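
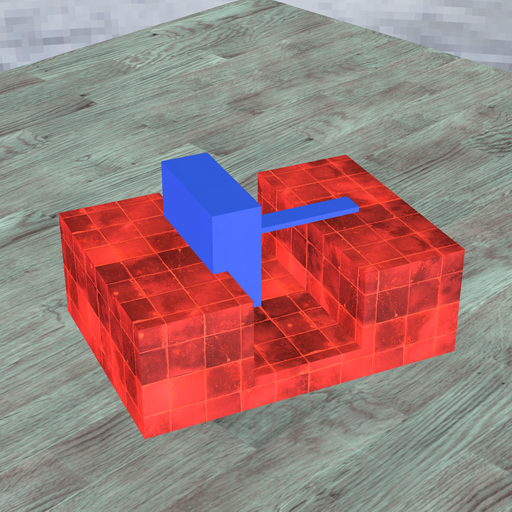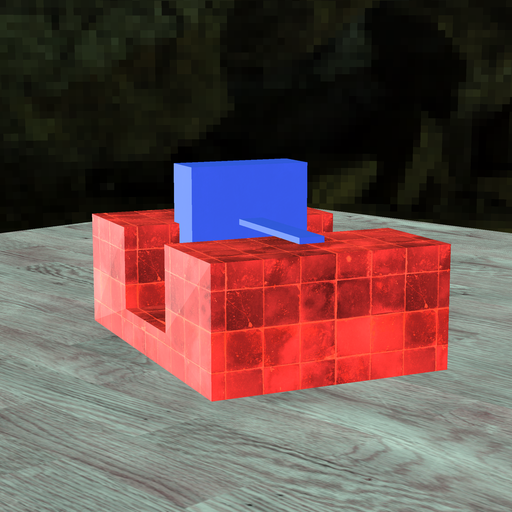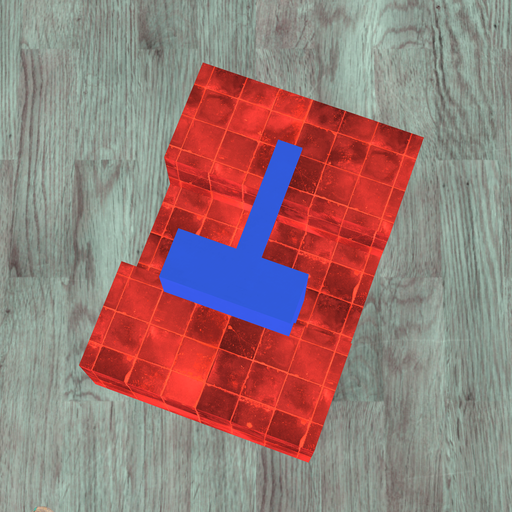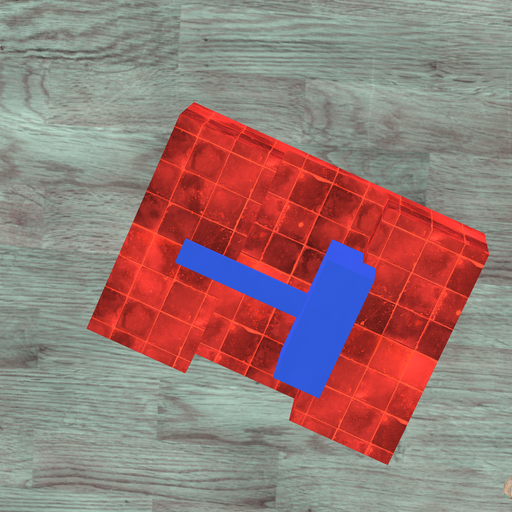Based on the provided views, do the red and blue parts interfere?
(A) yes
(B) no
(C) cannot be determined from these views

(A) yes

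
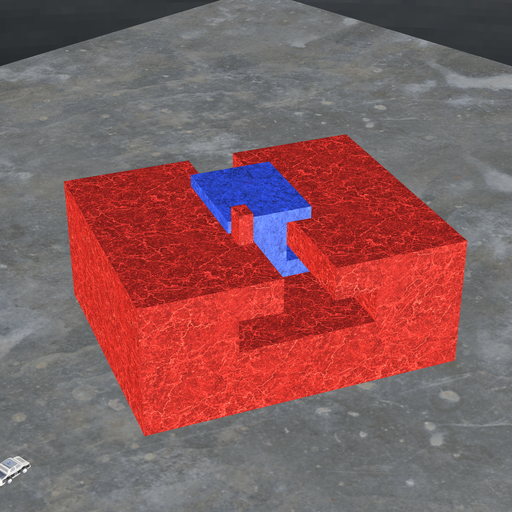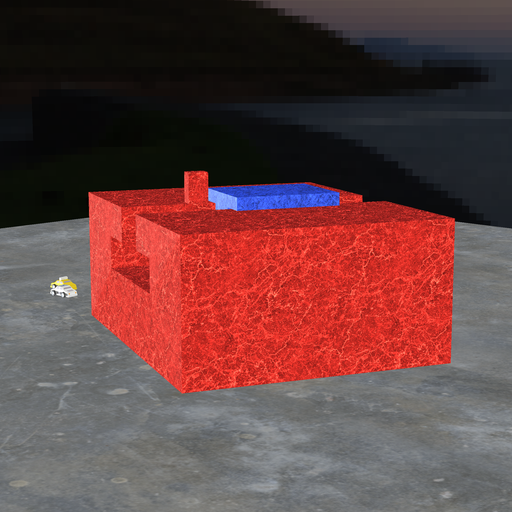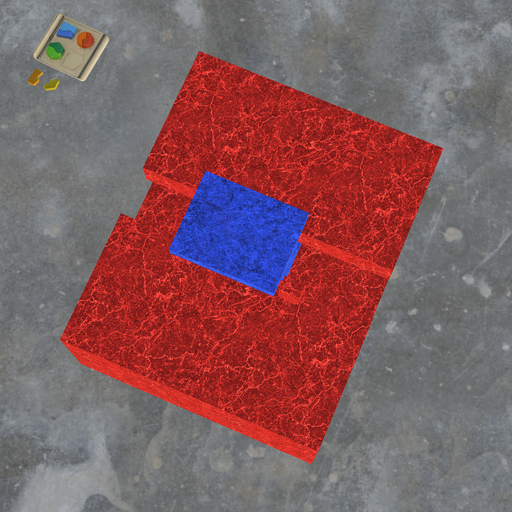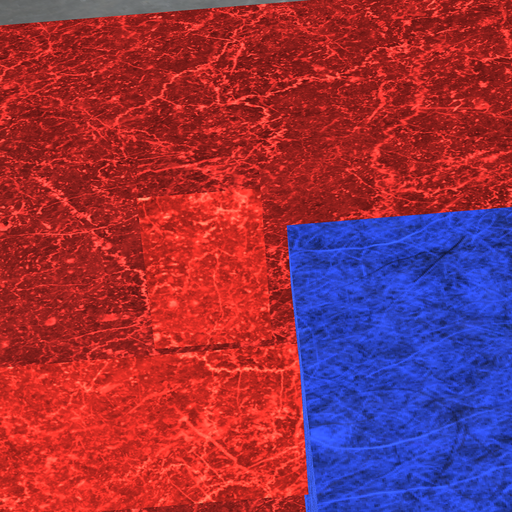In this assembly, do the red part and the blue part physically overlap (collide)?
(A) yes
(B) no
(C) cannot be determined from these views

(B) no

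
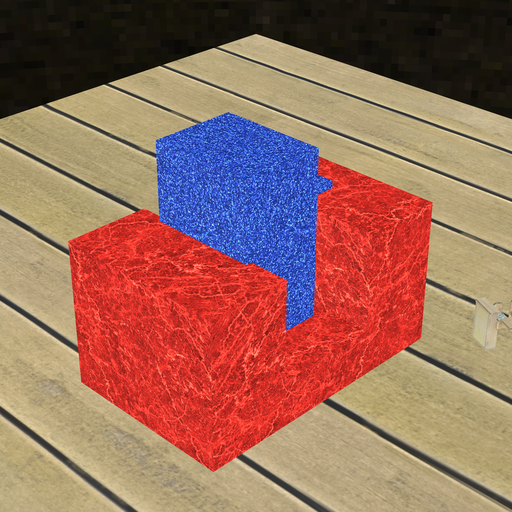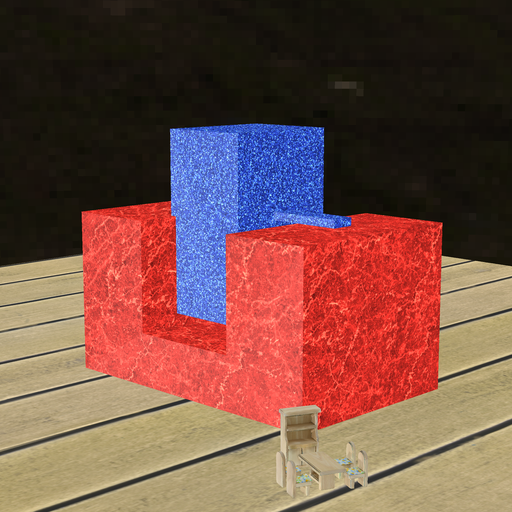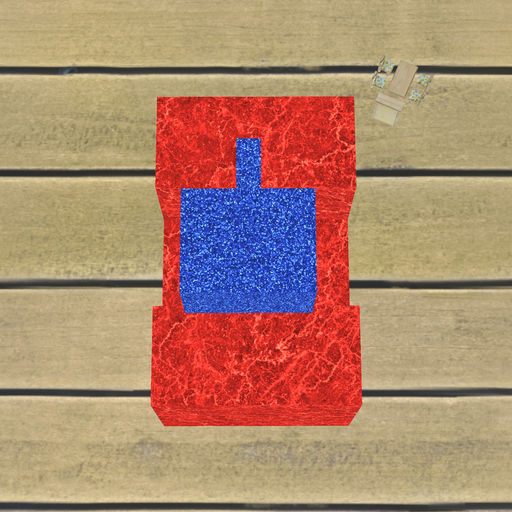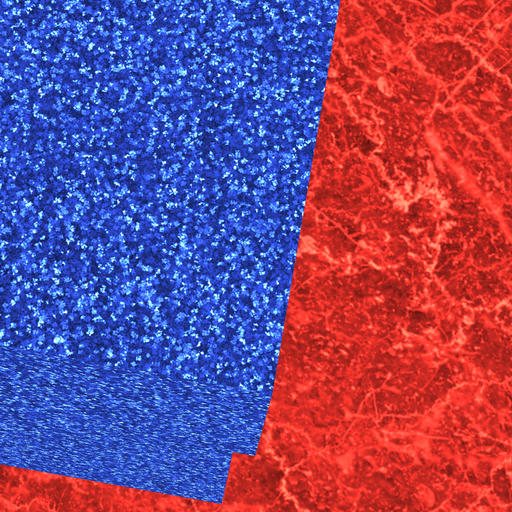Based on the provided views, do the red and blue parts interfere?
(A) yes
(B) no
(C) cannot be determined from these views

(A) yes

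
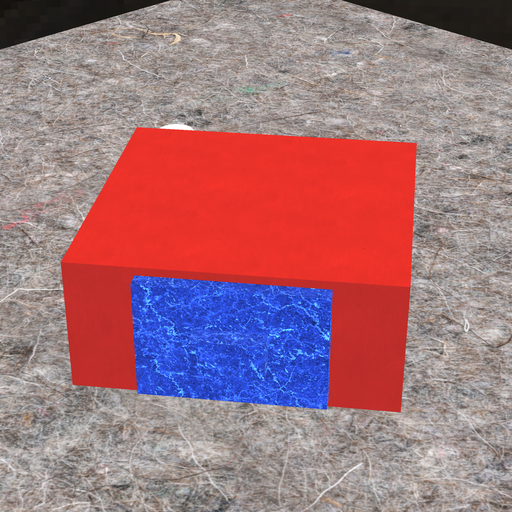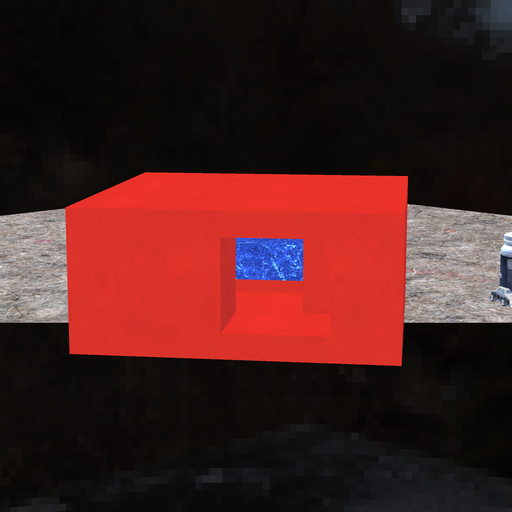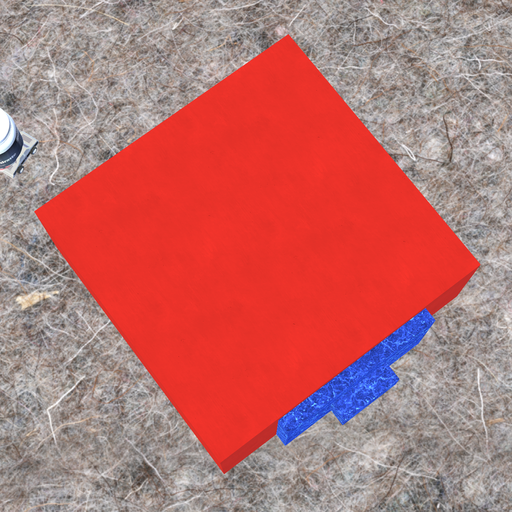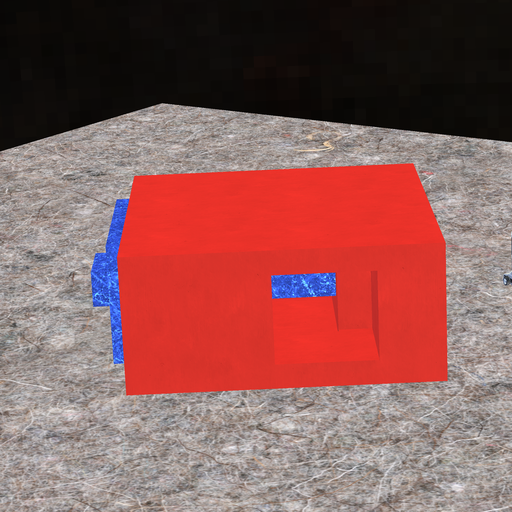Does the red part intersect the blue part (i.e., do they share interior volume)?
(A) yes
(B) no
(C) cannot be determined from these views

(A) yes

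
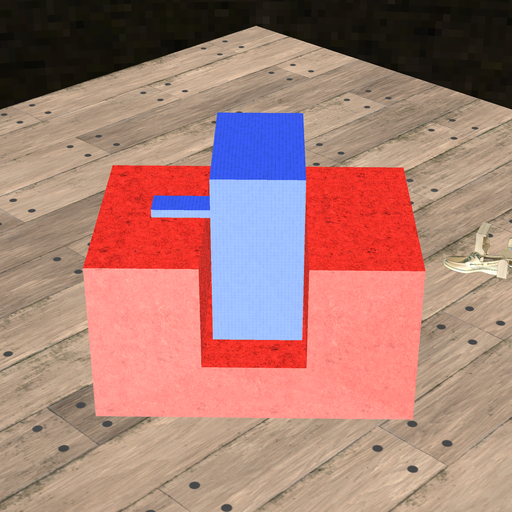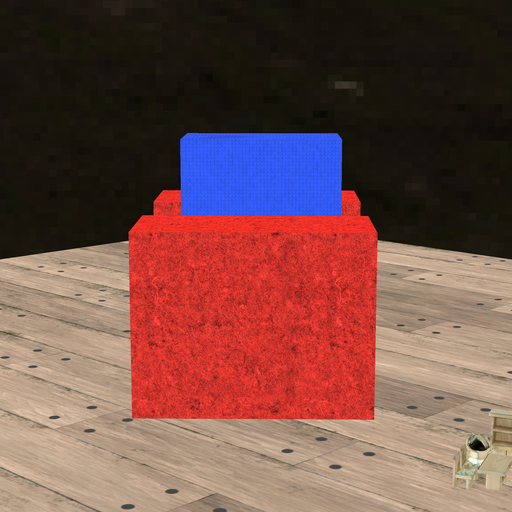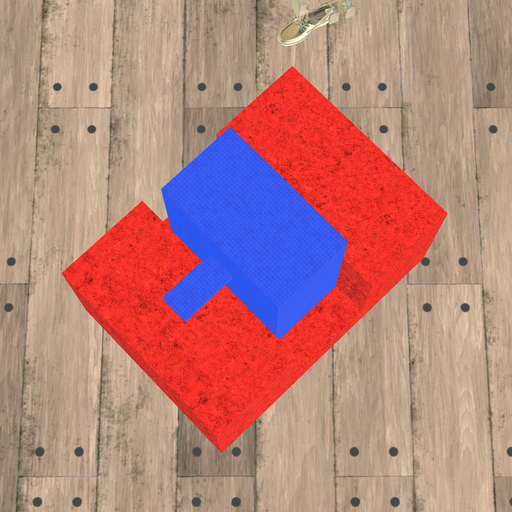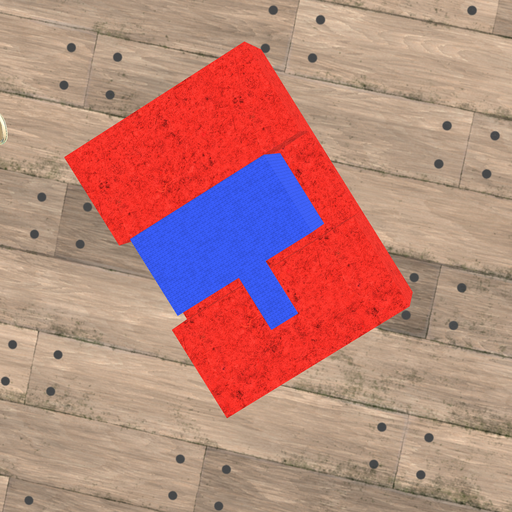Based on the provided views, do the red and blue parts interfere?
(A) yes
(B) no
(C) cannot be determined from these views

(B) no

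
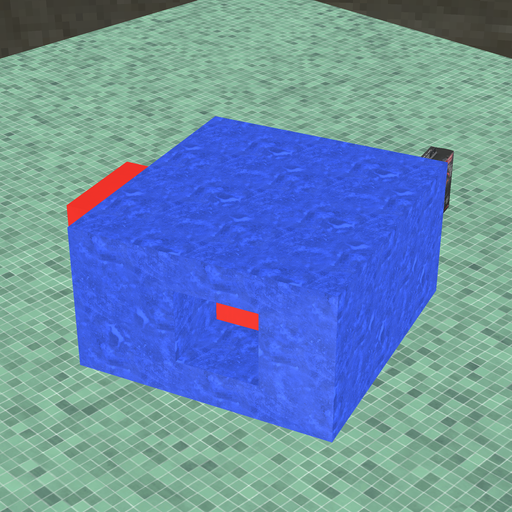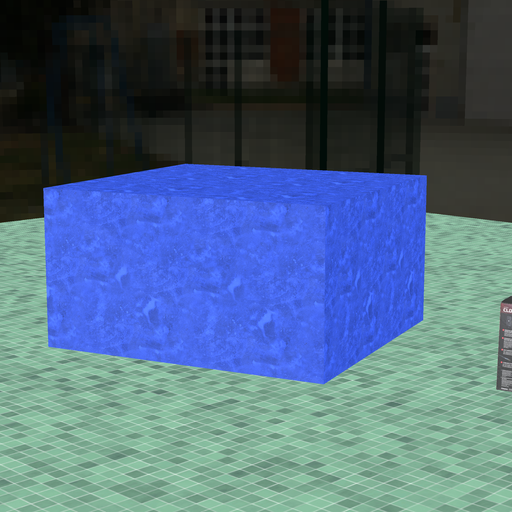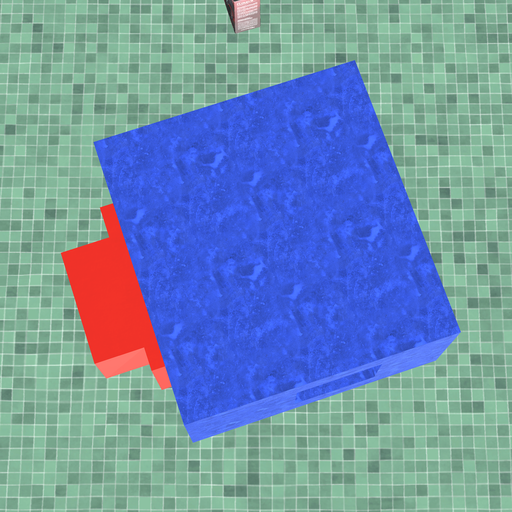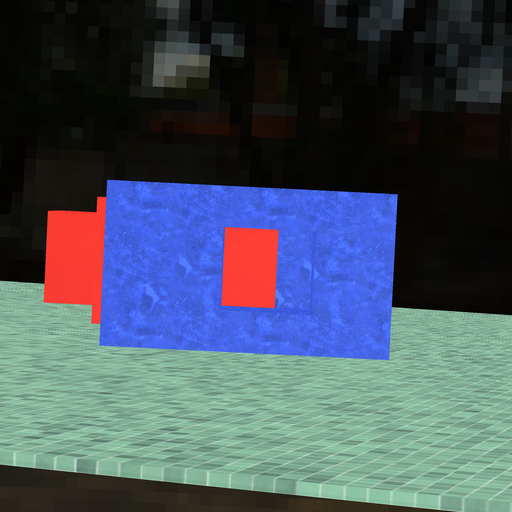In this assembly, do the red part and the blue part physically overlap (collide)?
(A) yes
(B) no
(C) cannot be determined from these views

(A) yes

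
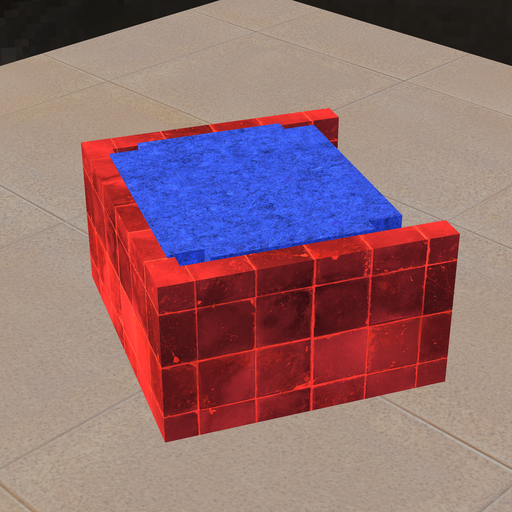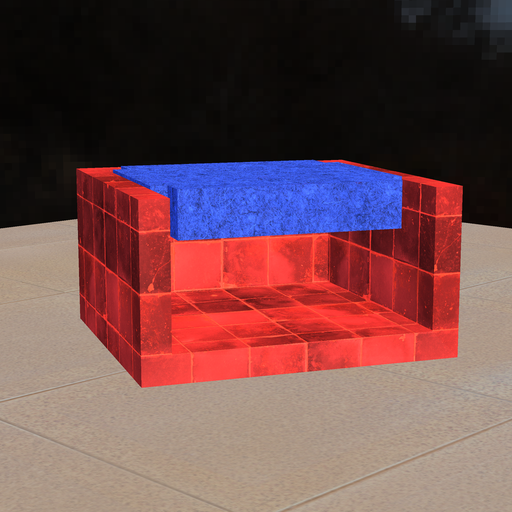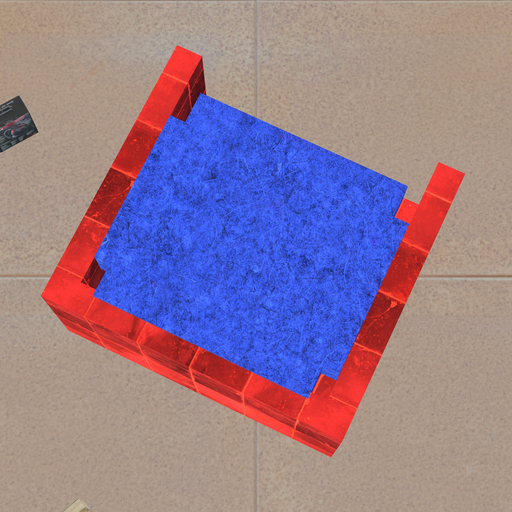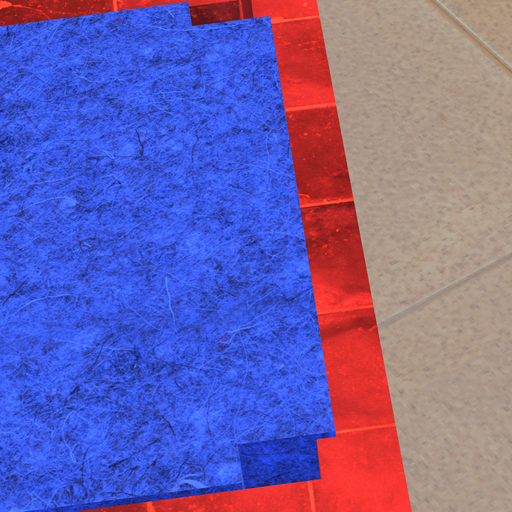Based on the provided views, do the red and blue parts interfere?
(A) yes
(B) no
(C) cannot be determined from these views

(A) yes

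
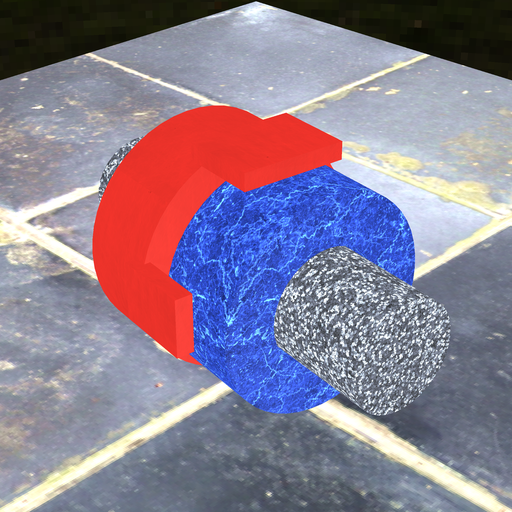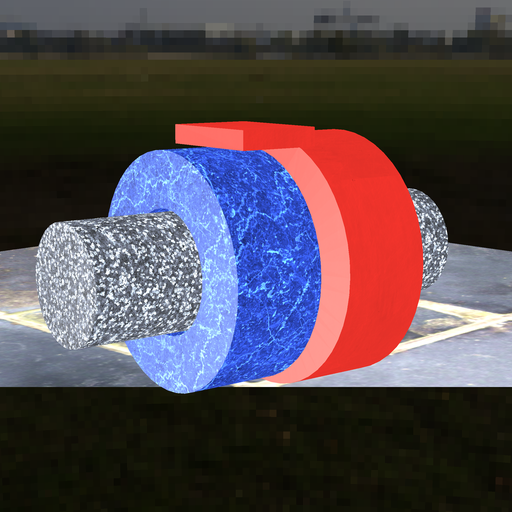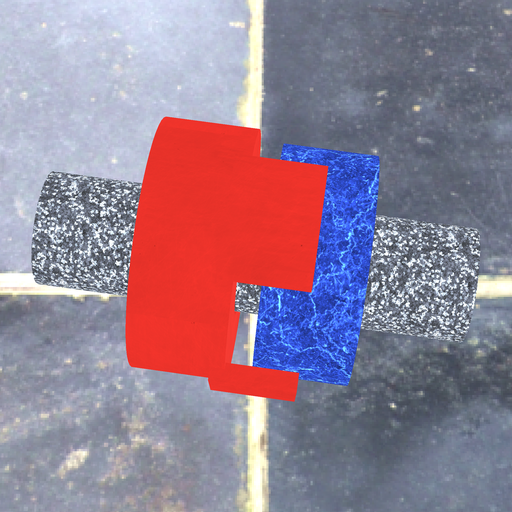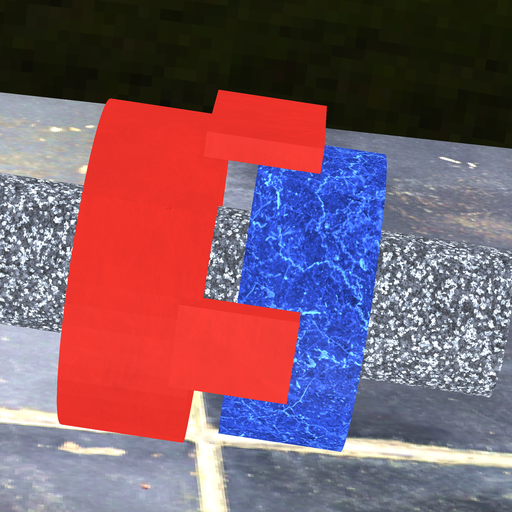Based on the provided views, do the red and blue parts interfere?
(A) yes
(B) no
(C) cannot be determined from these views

(B) no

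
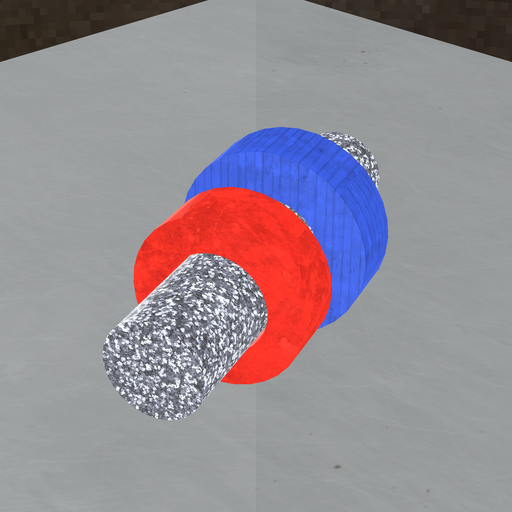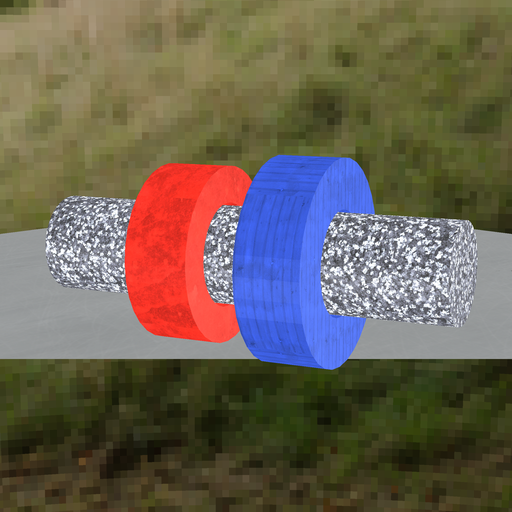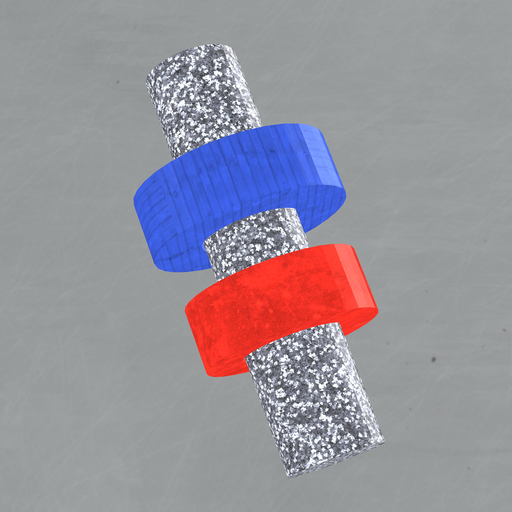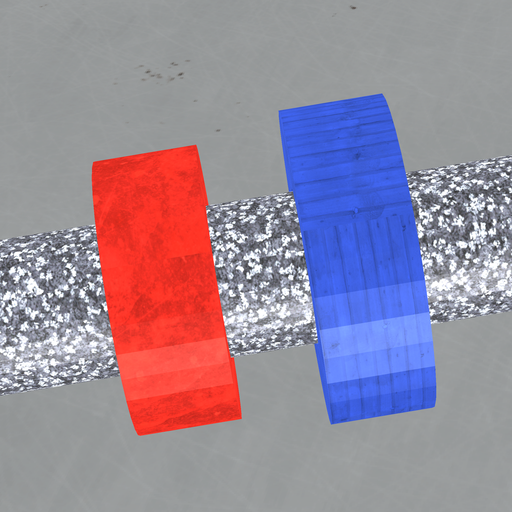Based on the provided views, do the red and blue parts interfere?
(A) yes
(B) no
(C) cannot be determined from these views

(B) no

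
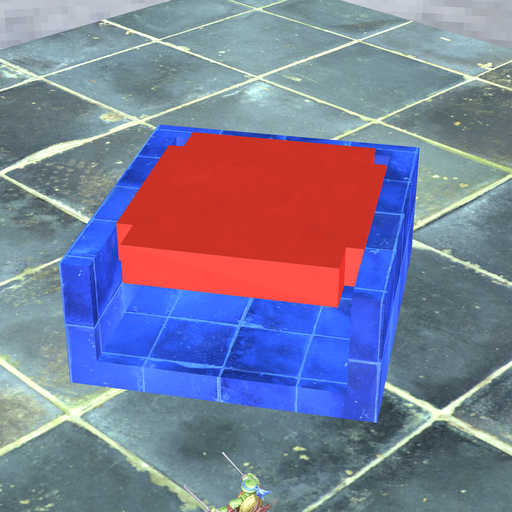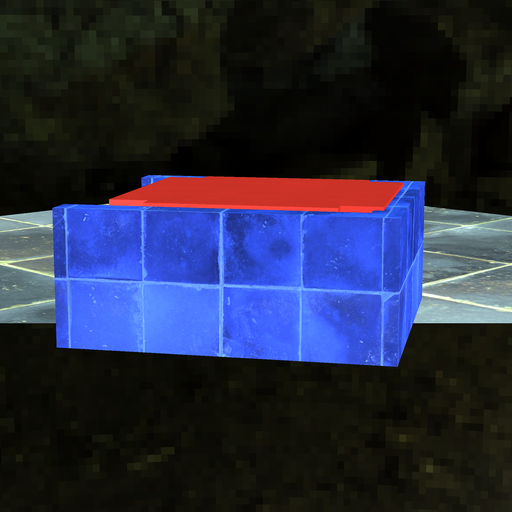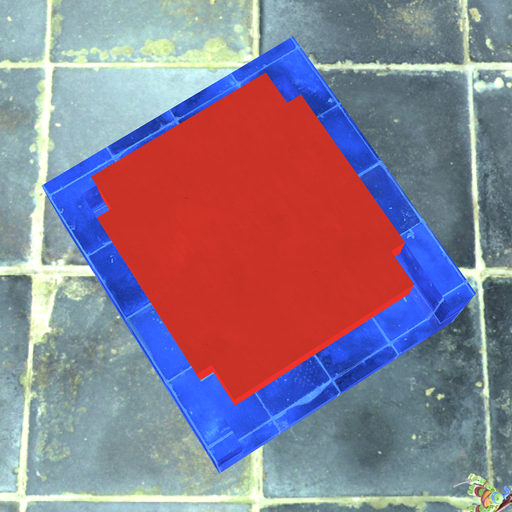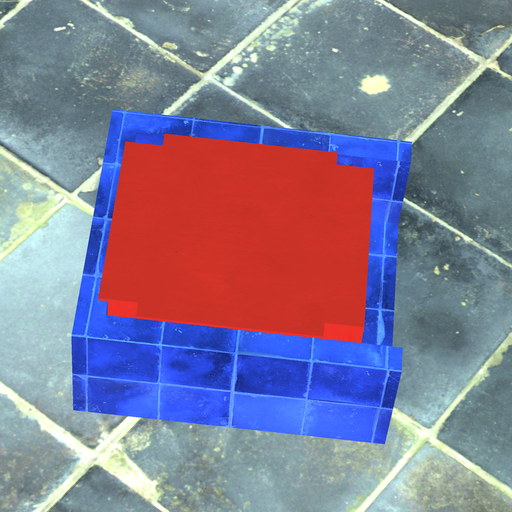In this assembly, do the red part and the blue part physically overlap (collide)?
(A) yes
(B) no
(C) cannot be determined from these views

(A) yes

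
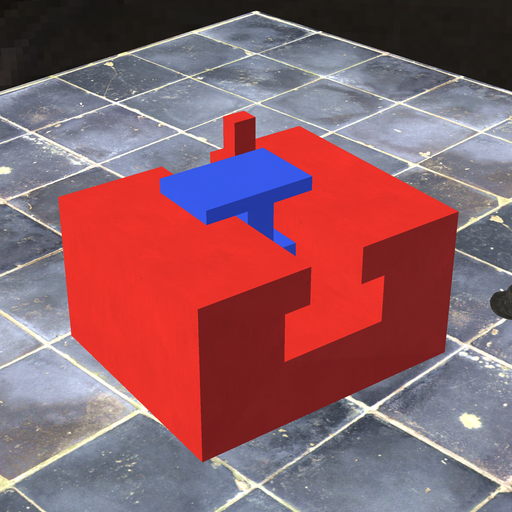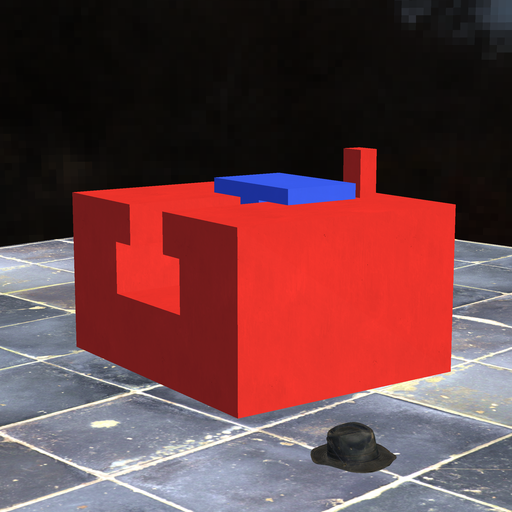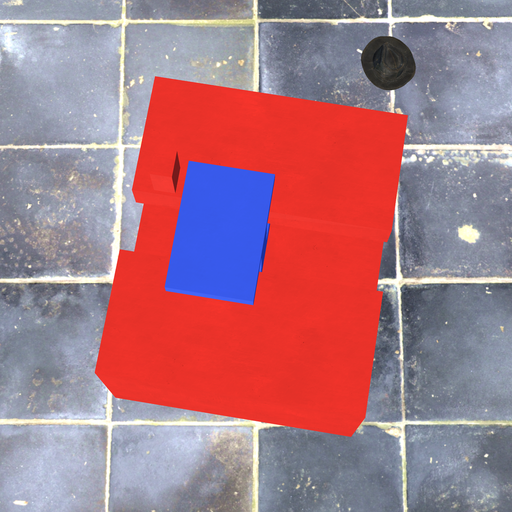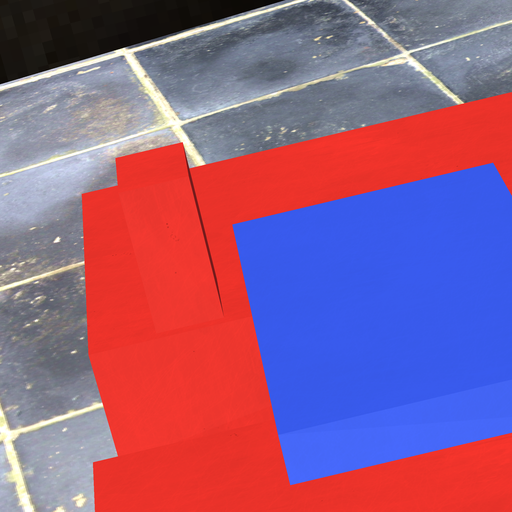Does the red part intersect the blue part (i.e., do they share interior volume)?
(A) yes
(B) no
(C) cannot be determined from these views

(B) no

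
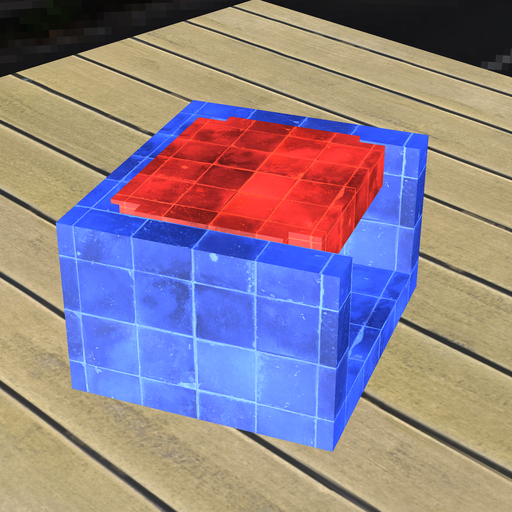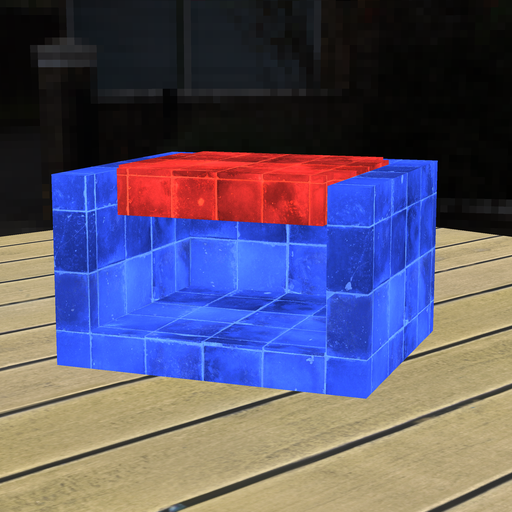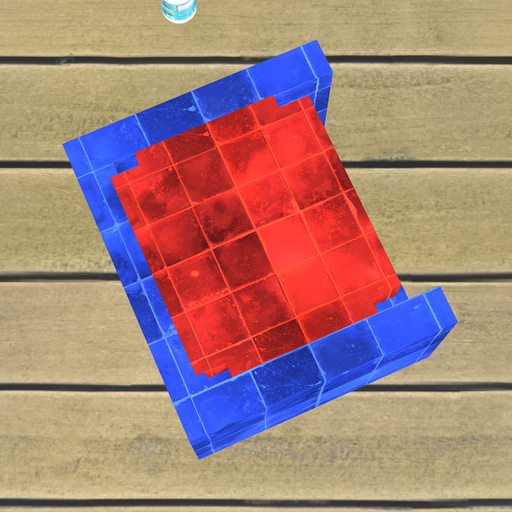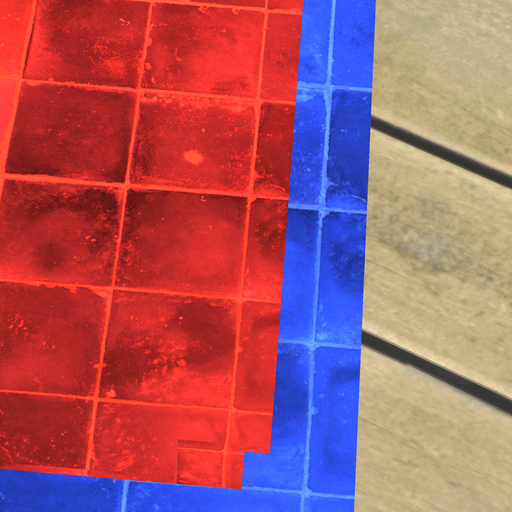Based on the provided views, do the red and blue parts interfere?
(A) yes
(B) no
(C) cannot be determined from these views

(A) yes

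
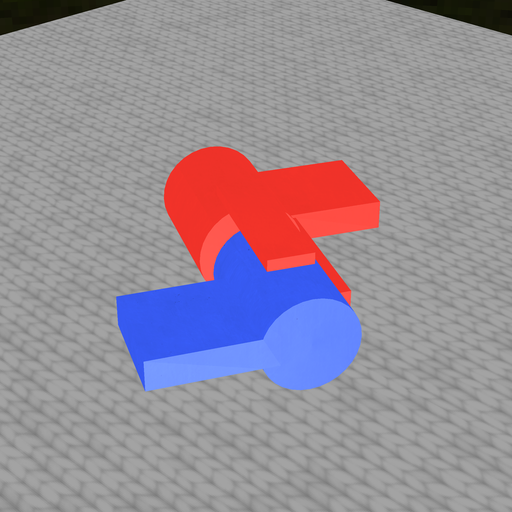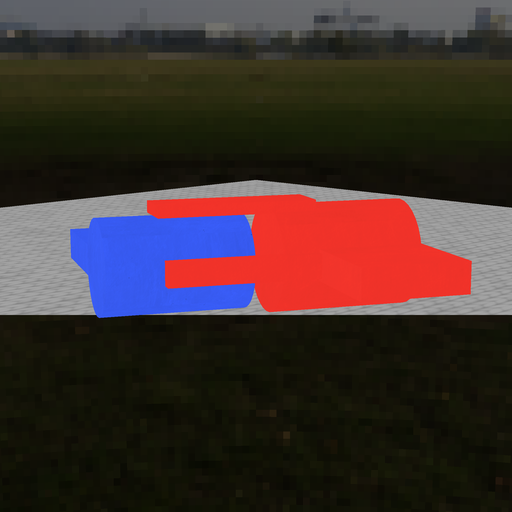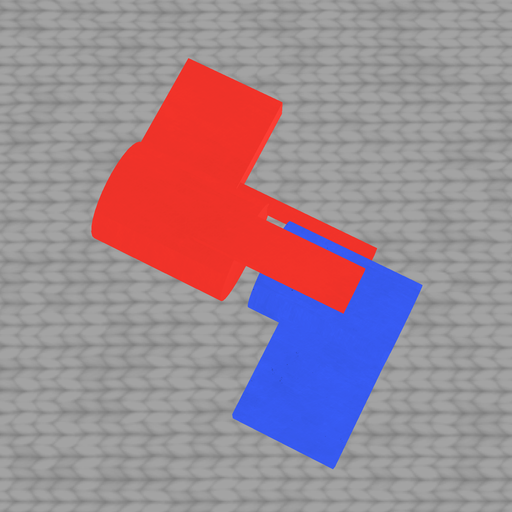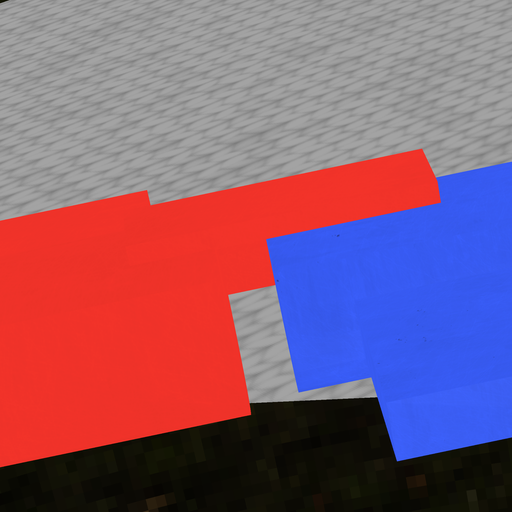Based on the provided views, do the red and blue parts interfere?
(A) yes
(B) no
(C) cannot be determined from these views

(B) no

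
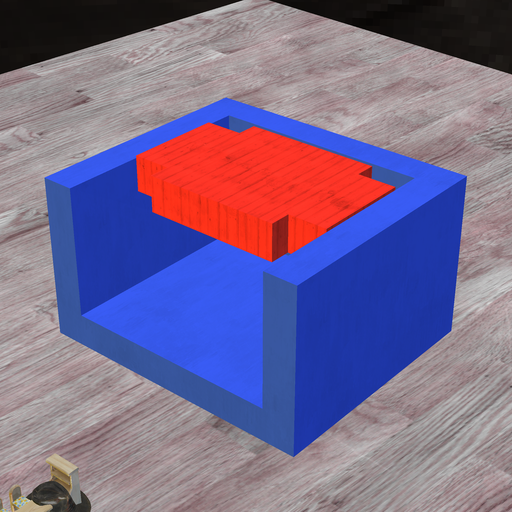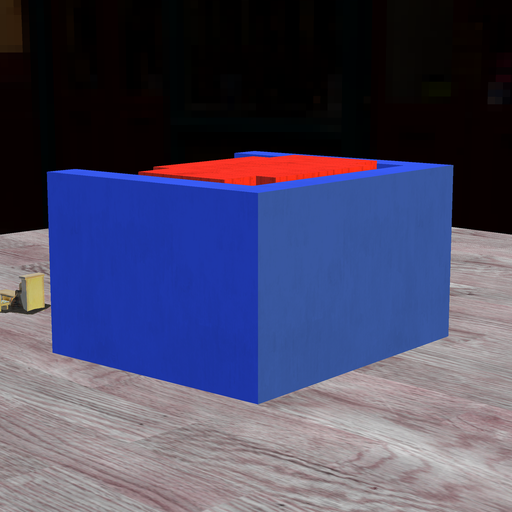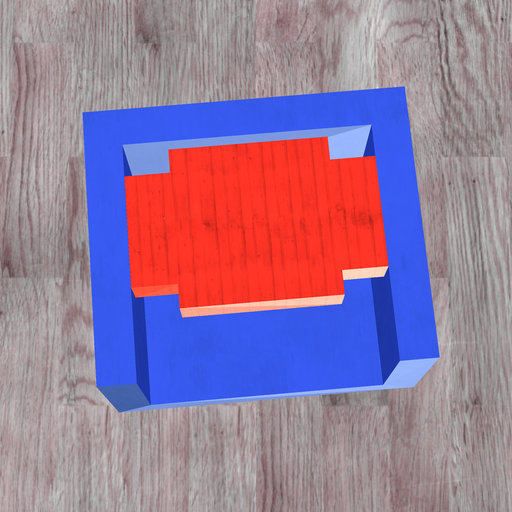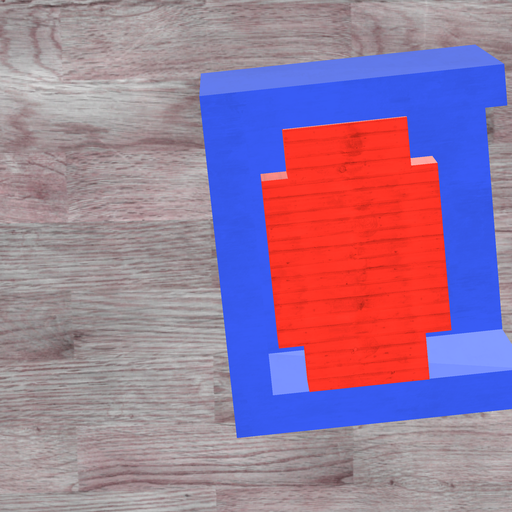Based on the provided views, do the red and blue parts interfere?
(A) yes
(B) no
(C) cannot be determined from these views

(B) no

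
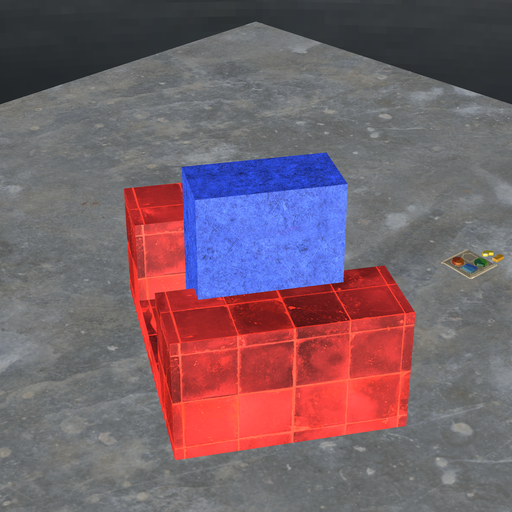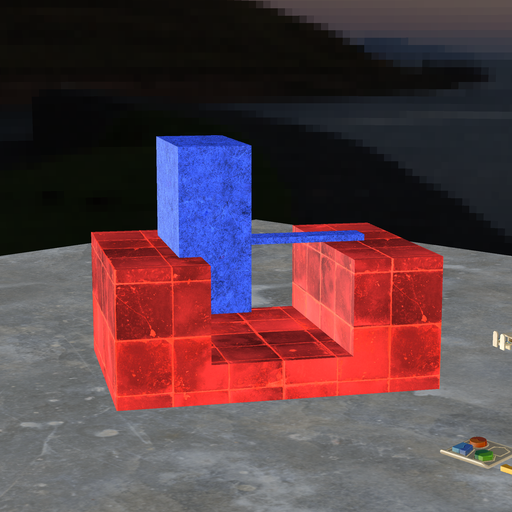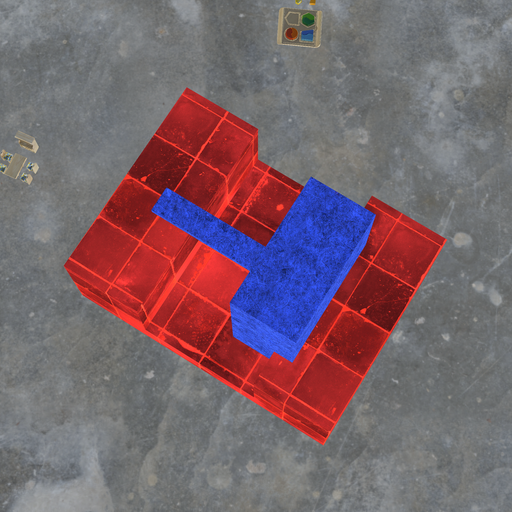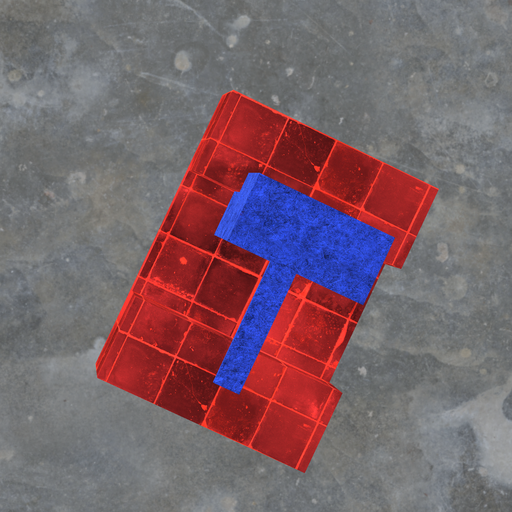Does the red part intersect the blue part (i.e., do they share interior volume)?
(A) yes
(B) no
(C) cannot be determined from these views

(A) yes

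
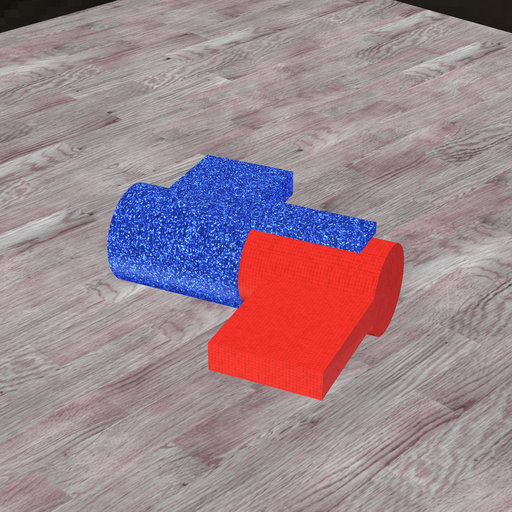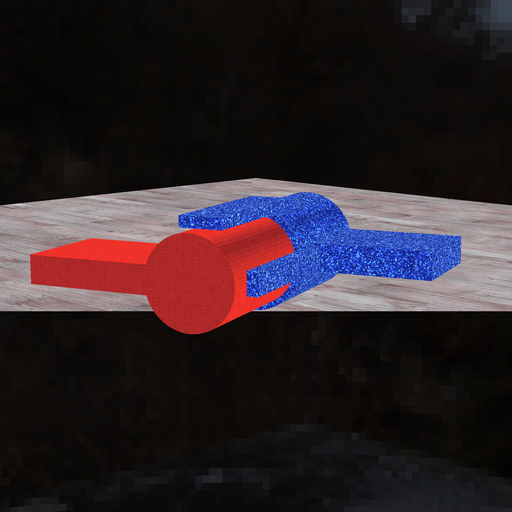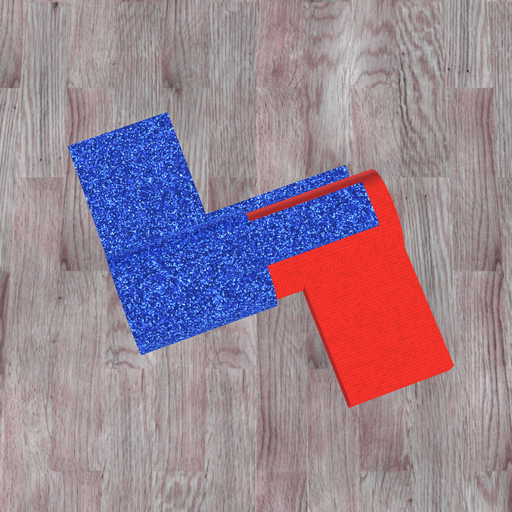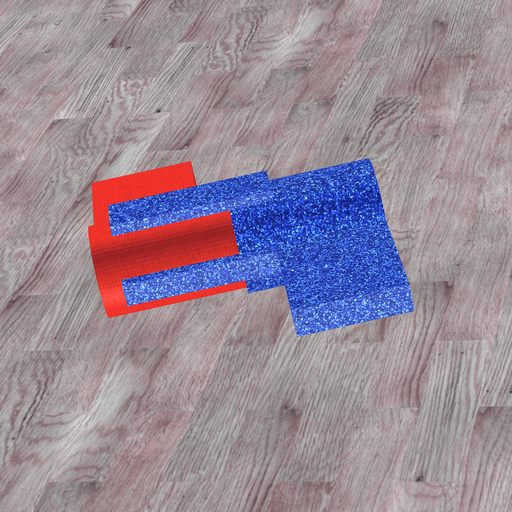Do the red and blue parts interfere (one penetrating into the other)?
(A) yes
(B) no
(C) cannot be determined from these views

(A) yes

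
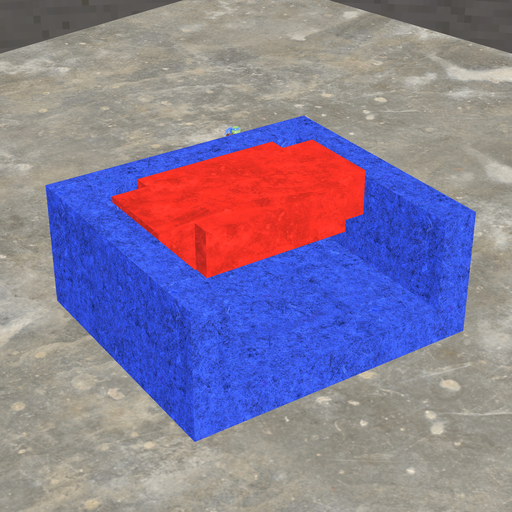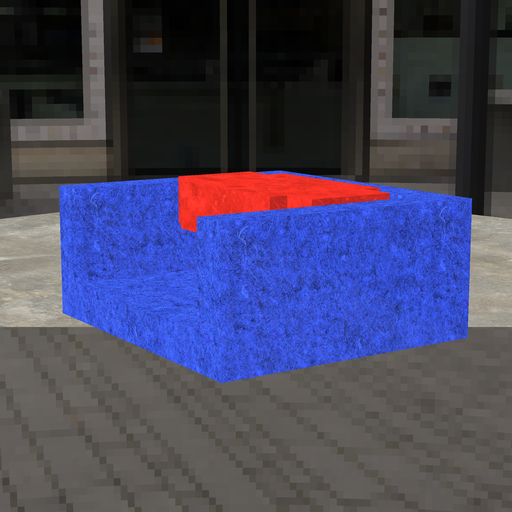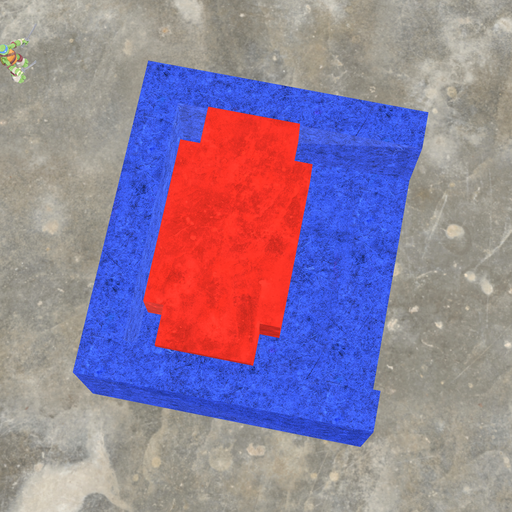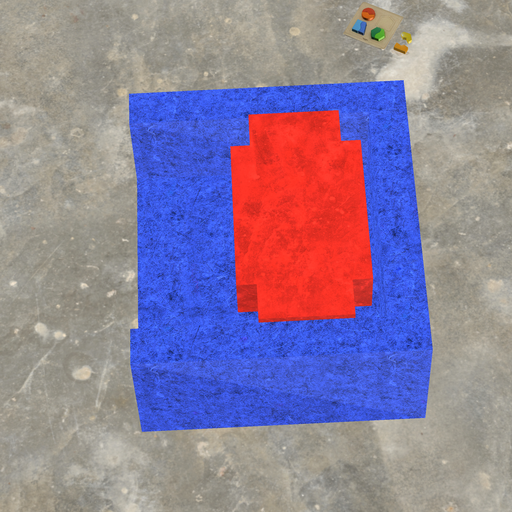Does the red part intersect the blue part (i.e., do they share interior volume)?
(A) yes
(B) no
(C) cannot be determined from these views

(B) no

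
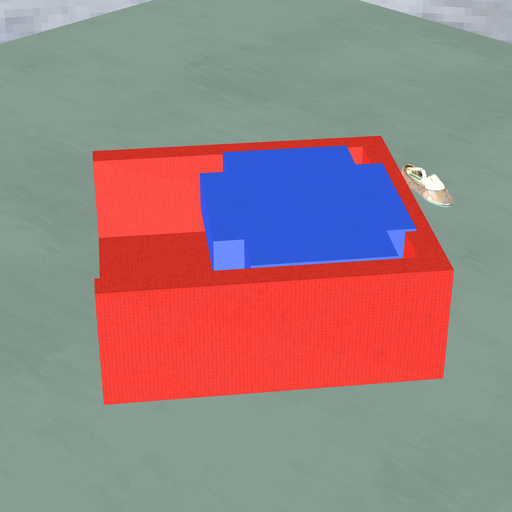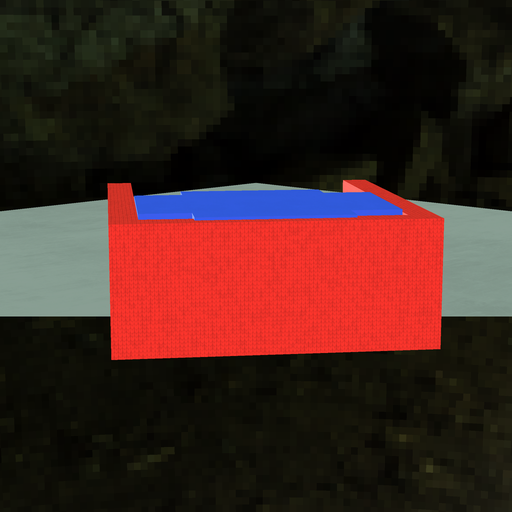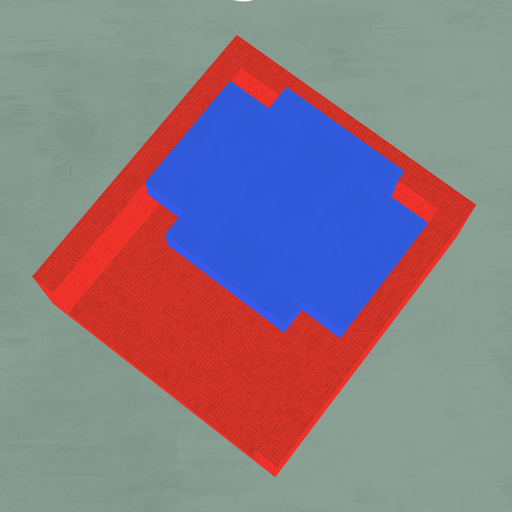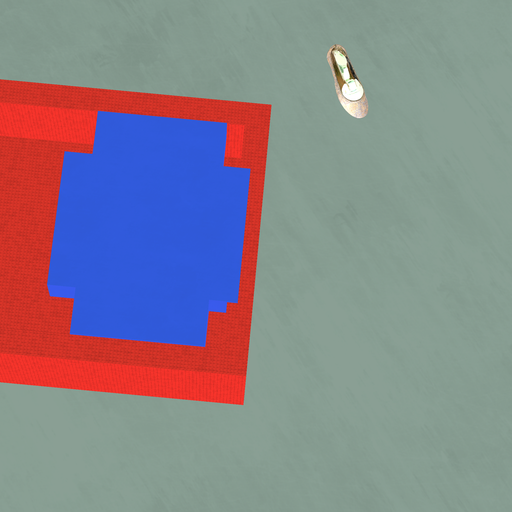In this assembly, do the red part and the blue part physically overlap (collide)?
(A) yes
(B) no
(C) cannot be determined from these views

(A) yes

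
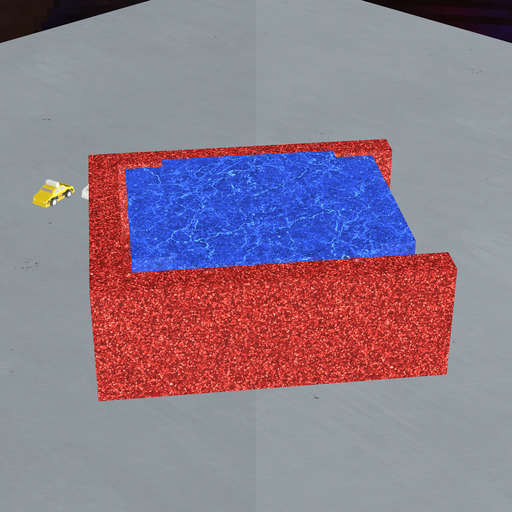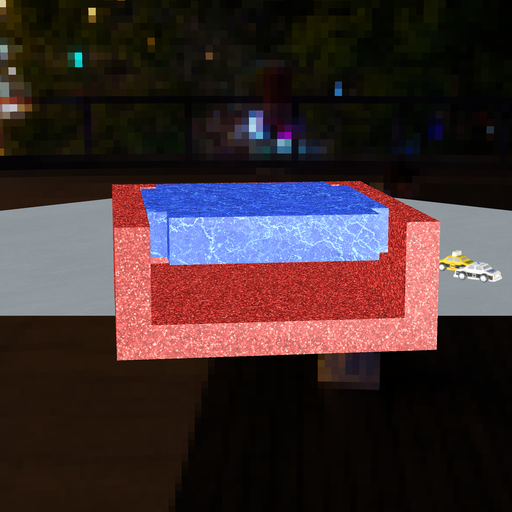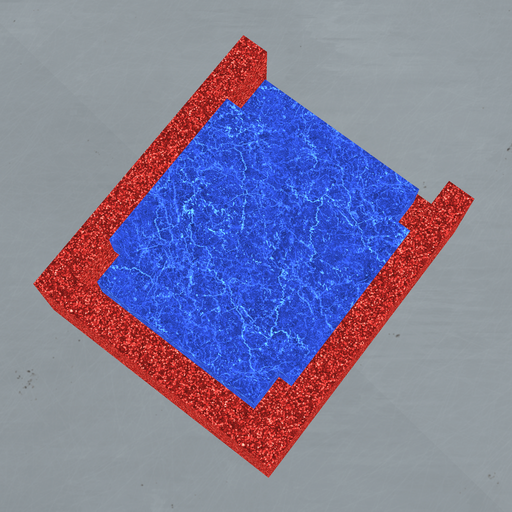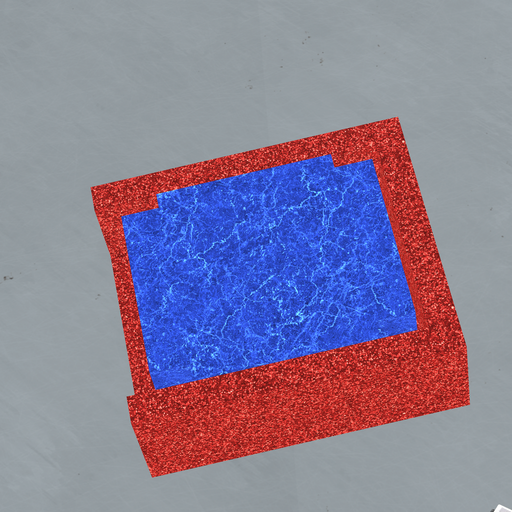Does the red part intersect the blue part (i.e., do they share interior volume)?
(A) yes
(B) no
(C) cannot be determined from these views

(B) no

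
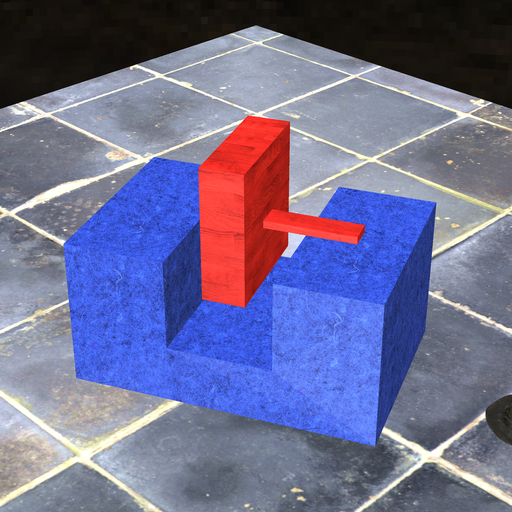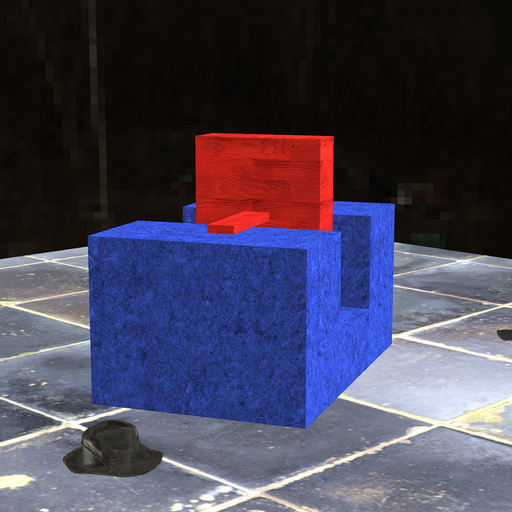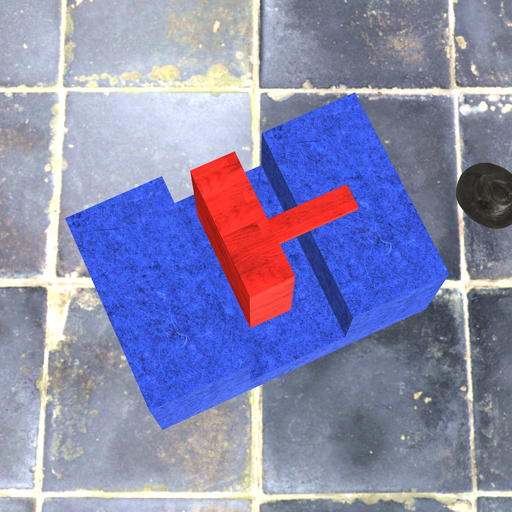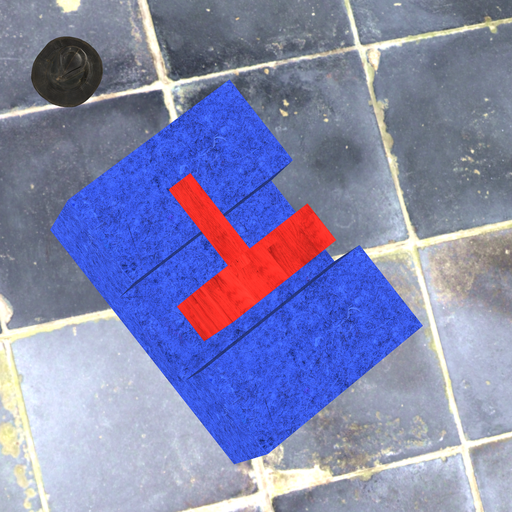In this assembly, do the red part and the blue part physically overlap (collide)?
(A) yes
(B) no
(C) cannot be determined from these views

(B) no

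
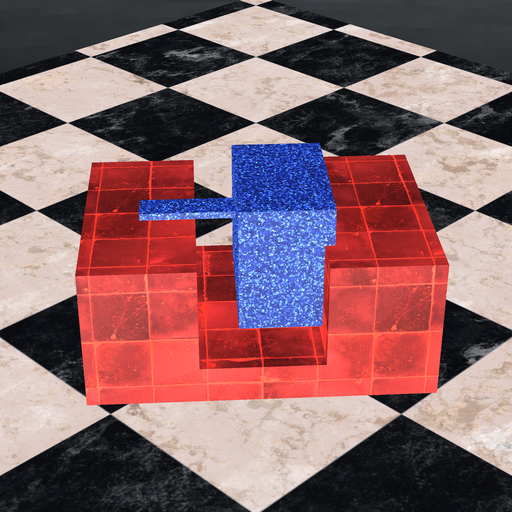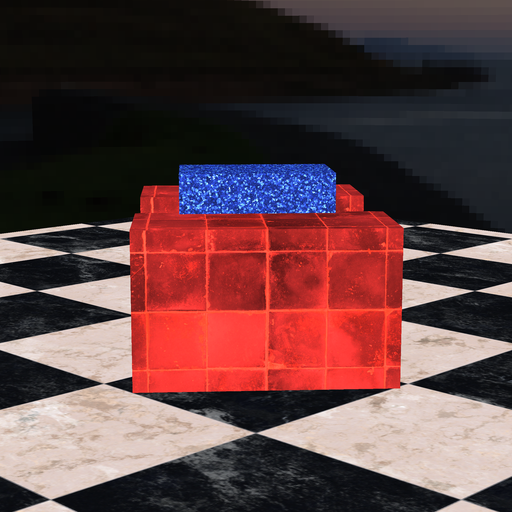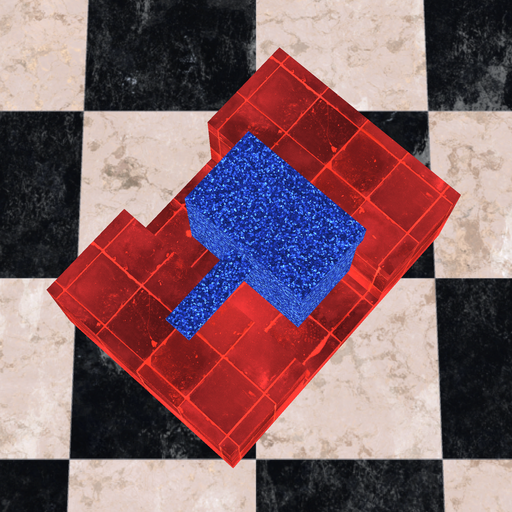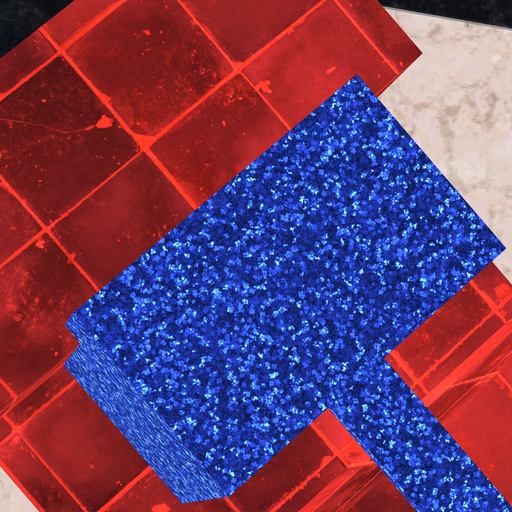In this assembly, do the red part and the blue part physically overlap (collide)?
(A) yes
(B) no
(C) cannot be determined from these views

(A) yes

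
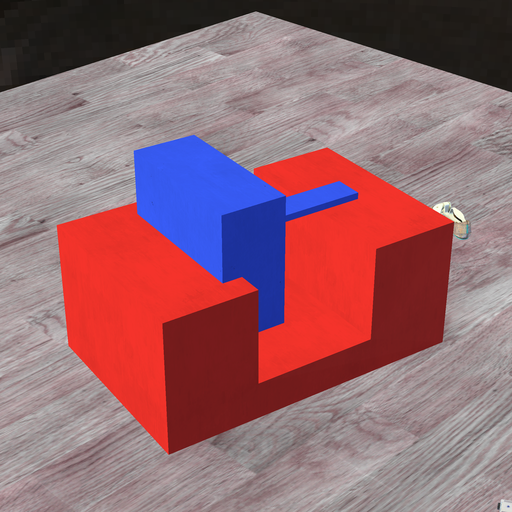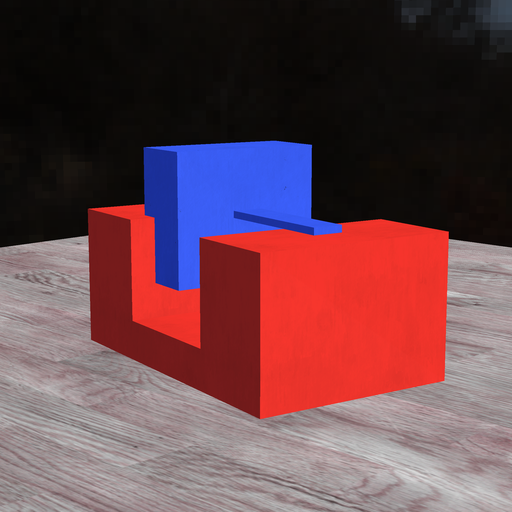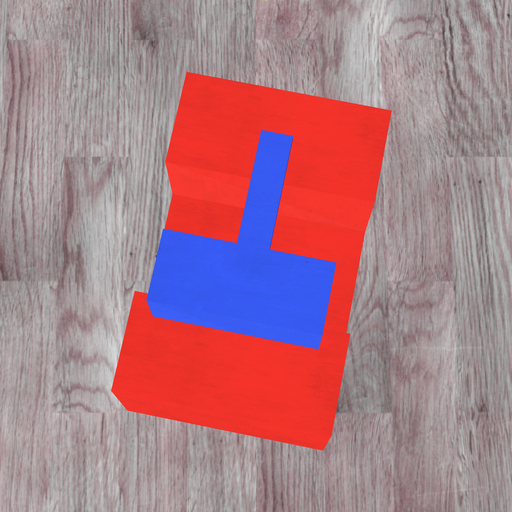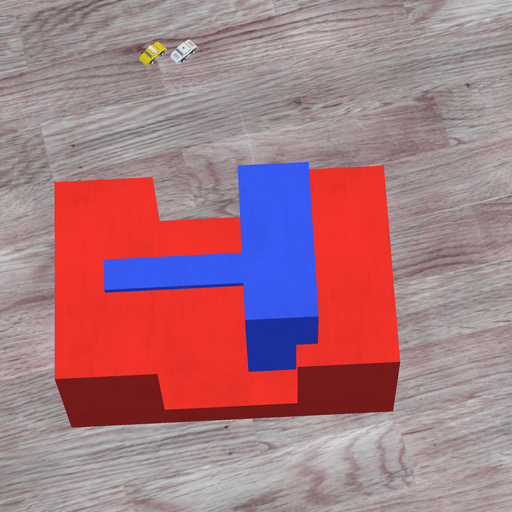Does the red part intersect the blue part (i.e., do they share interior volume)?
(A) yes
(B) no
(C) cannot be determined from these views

(A) yes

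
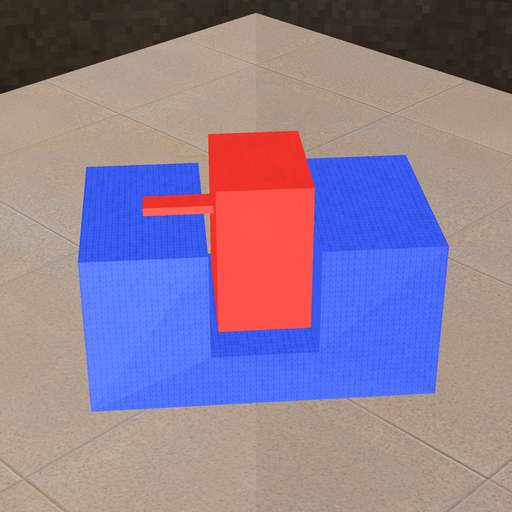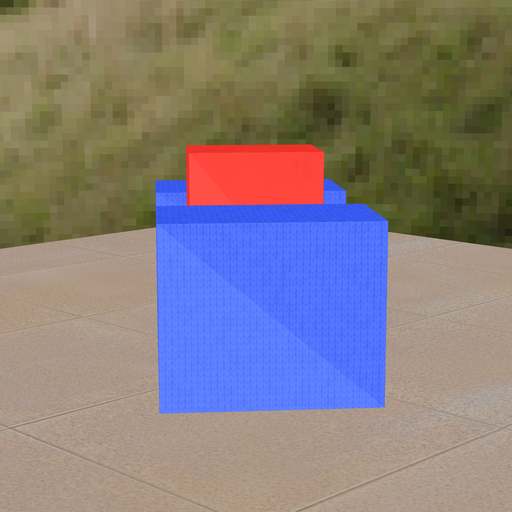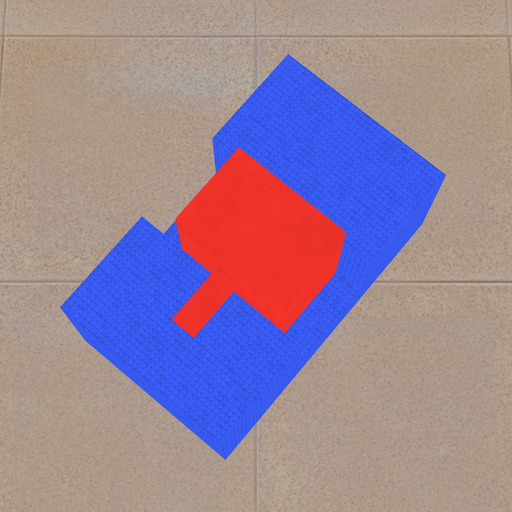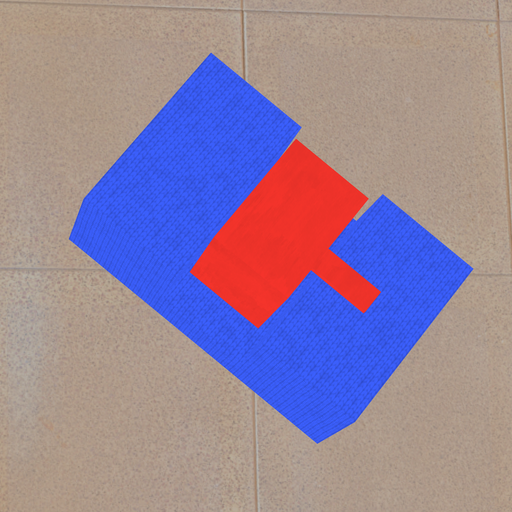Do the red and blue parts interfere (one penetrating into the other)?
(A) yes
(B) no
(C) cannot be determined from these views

(B) no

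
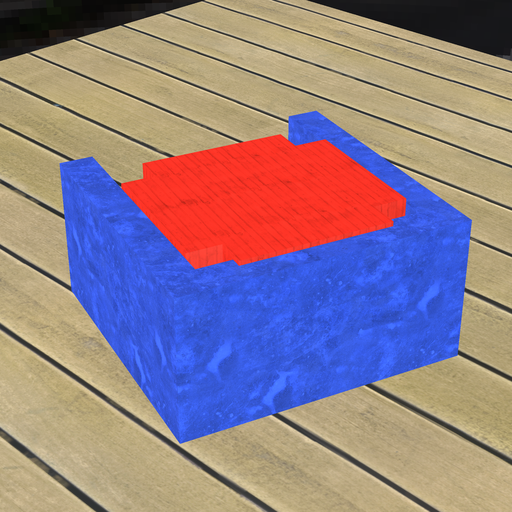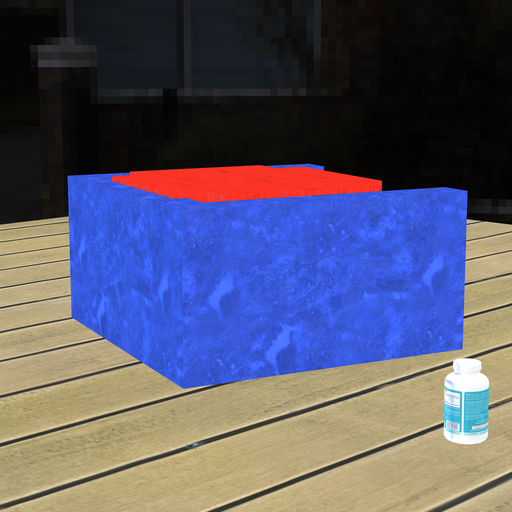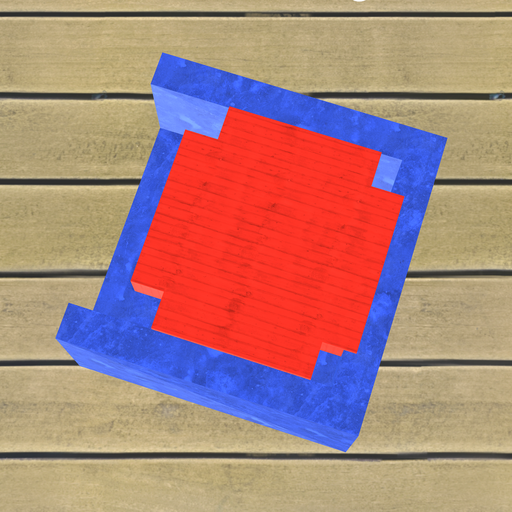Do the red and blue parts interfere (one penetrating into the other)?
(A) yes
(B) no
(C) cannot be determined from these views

(A) yes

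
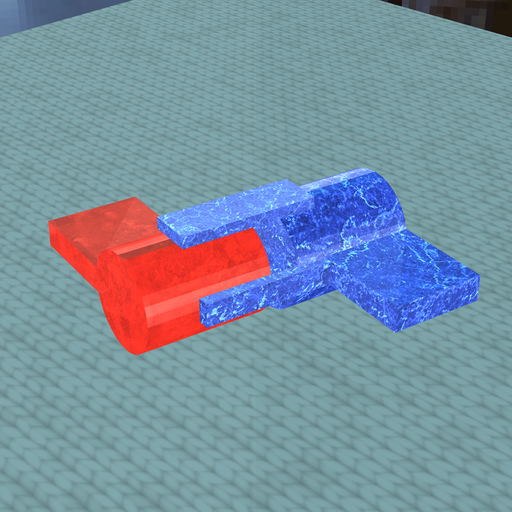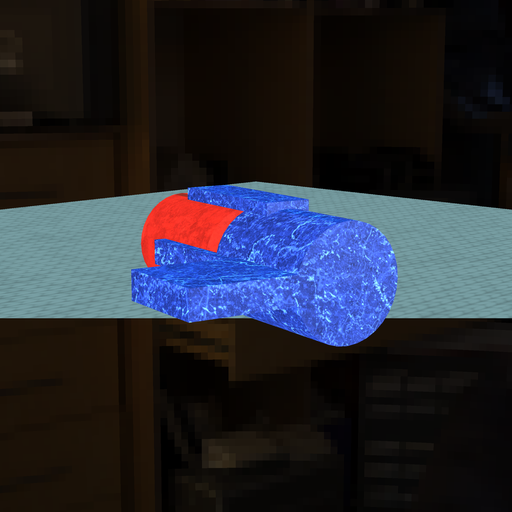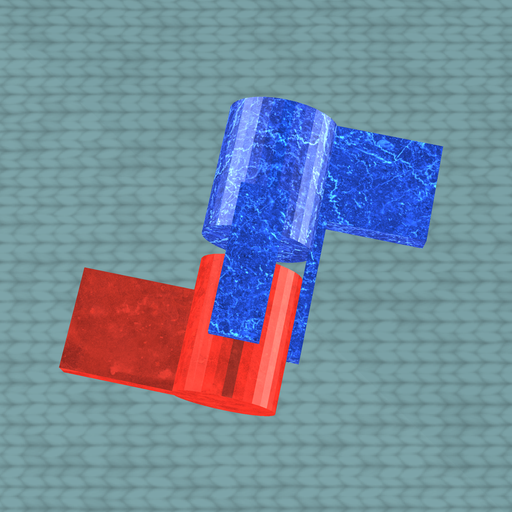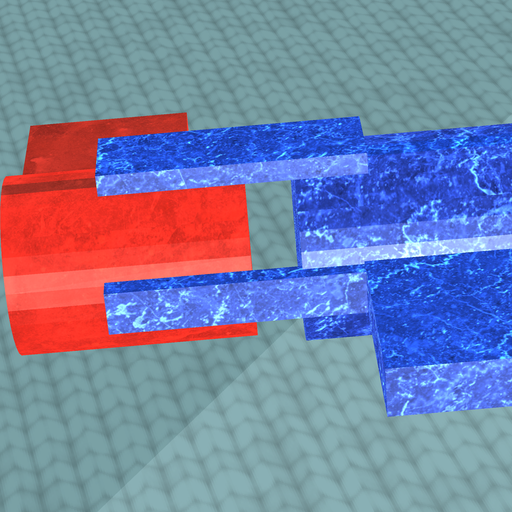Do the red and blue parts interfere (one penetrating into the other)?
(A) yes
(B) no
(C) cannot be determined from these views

(B) no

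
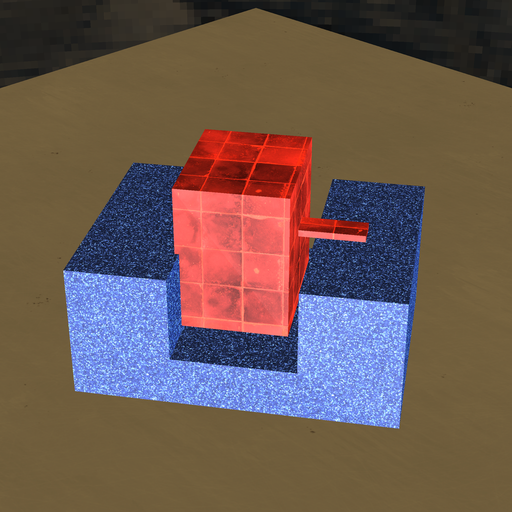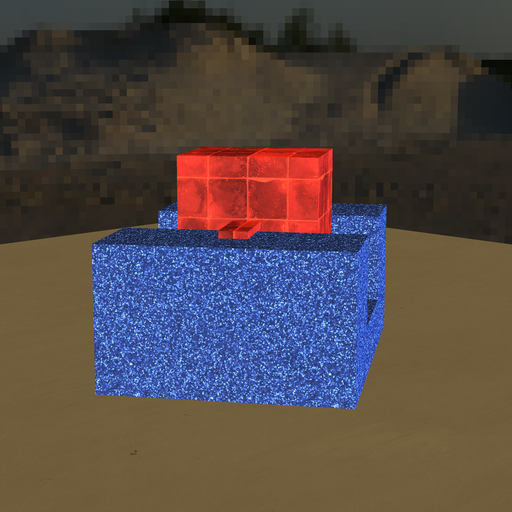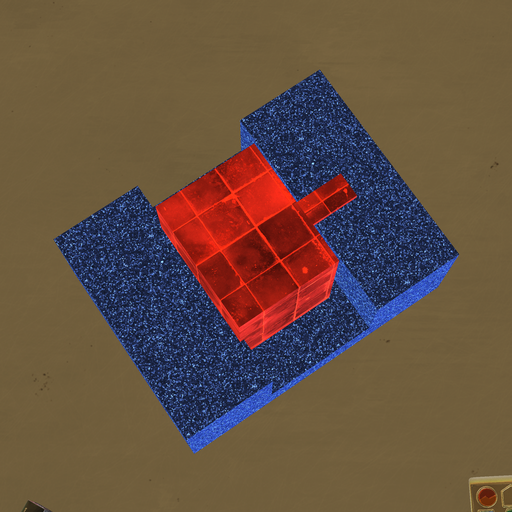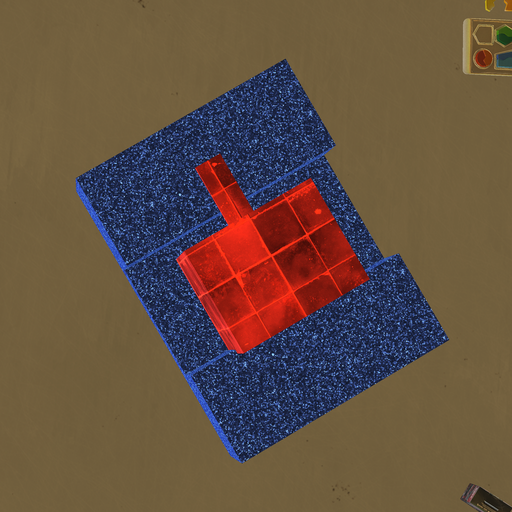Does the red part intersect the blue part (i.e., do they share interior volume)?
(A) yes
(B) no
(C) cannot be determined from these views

(A) yes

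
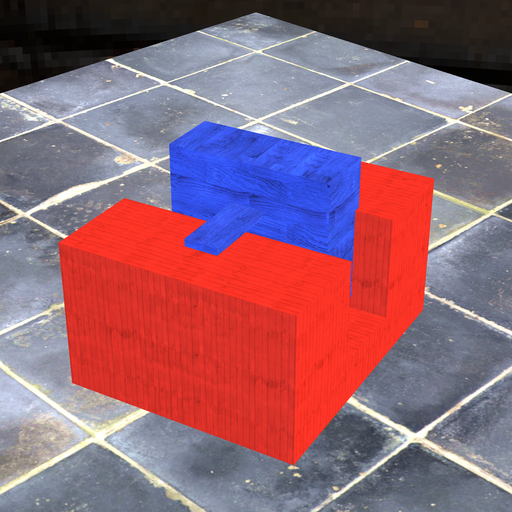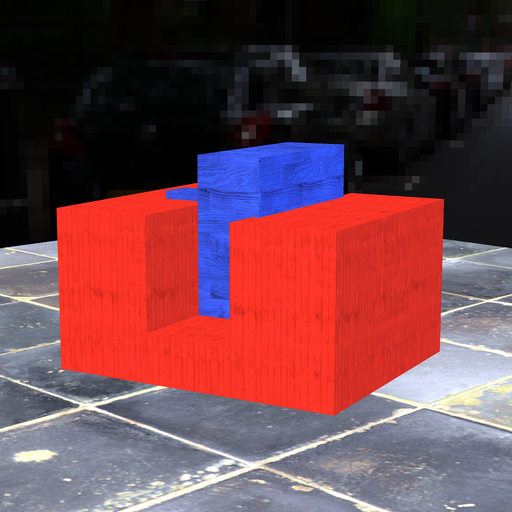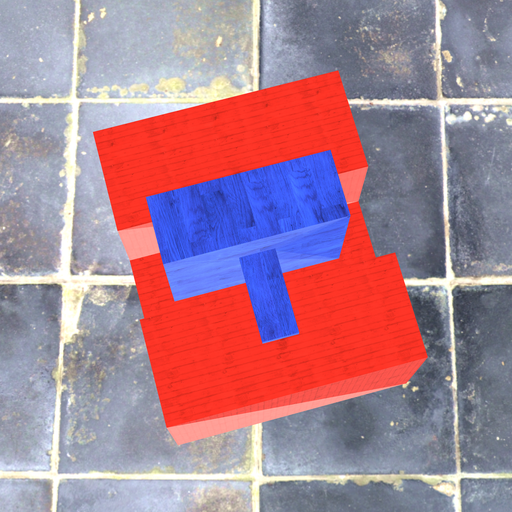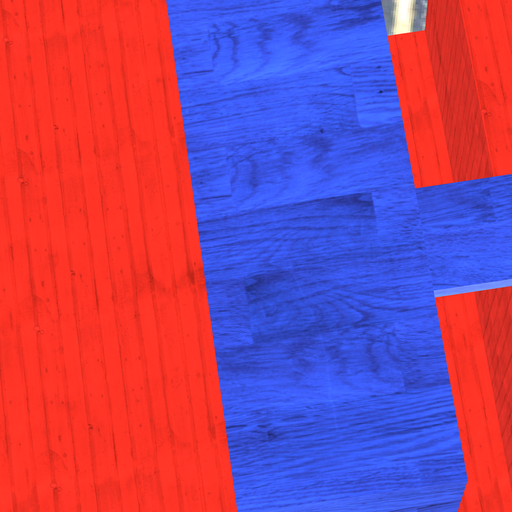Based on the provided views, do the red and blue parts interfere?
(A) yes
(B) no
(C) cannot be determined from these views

(A) yes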